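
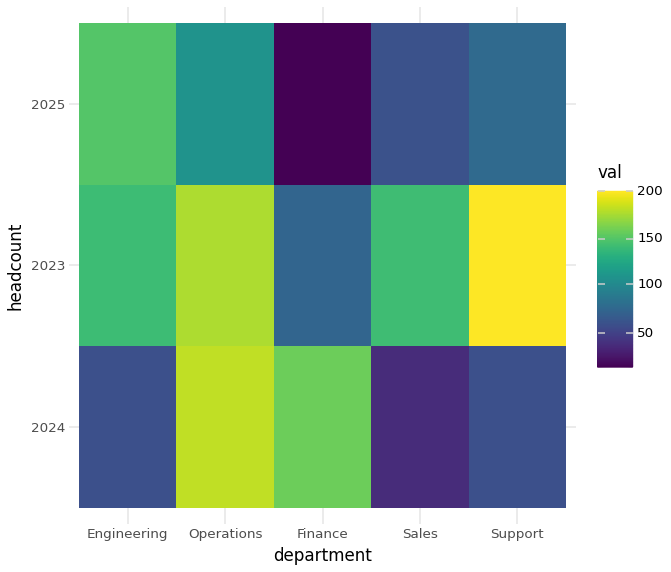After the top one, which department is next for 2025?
Top 3 for 2025: Engineering ≈ 160, Operations ≈ 100, Support ≈ 80.

Operations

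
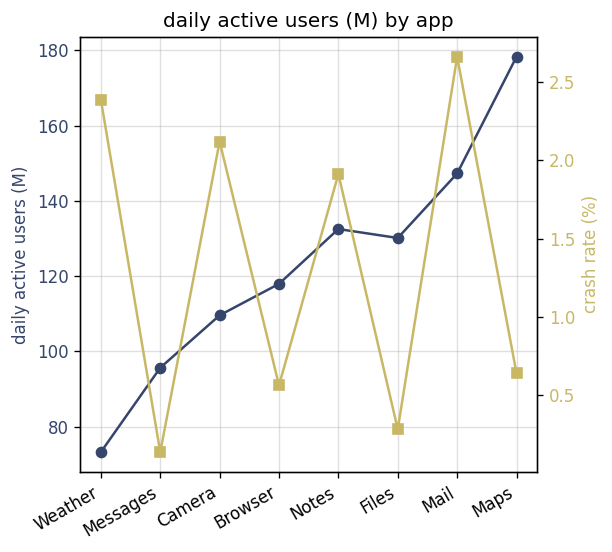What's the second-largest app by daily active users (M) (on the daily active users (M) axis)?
Mail

Top 3 (on the daily active users (M) axis): Maps ≈ 180, Mail ≈ 150, Notes ≈ 130.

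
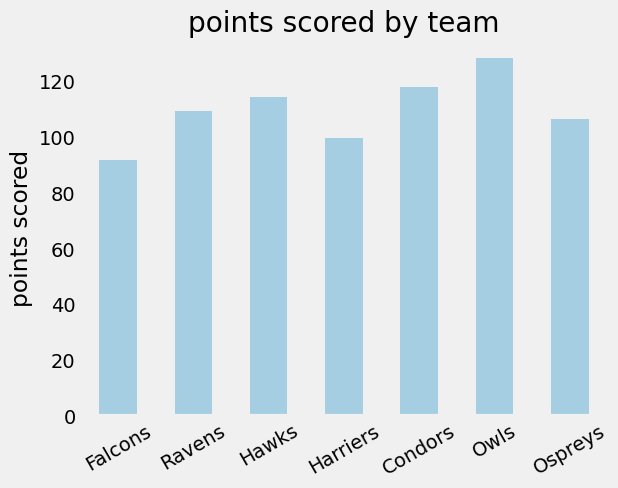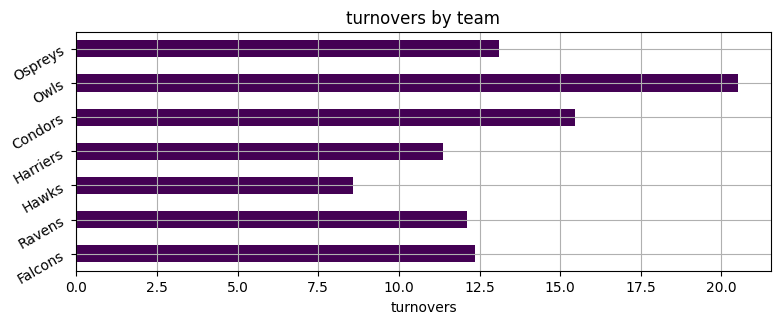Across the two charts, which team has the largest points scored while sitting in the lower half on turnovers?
Hawks

Chart 2 median turnovers ≈ 12; below-median teams: Ravens, Hawks, Harriers. Among those, Hawks has the highest points scored (≈ 120).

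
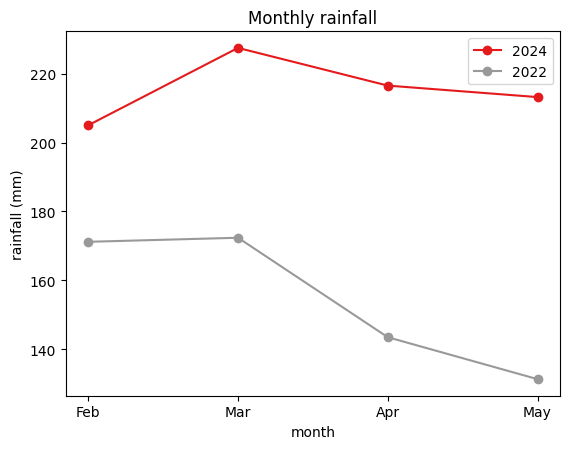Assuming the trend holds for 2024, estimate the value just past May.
Last three: 230, 220, 210 → slope ≈ -10/step → next ≈ 200.

≈ 200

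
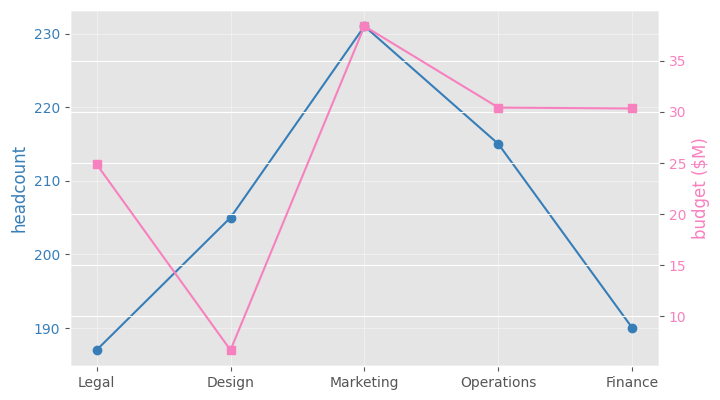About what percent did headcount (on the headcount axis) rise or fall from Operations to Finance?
Operations ≈ 215, Finance ≈ 190; (190 − 215) / 215 ≈ -11.6%.

≈ -11.6%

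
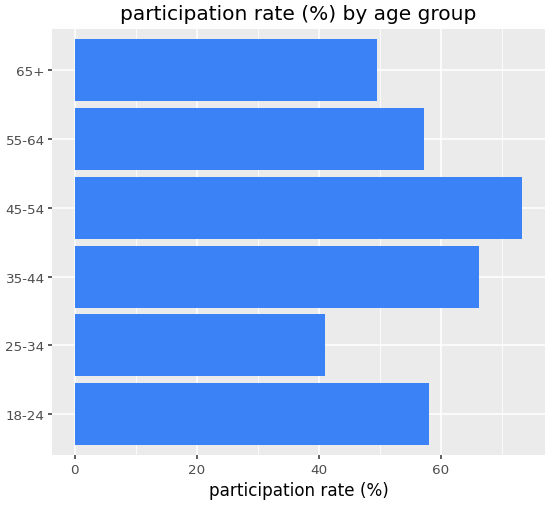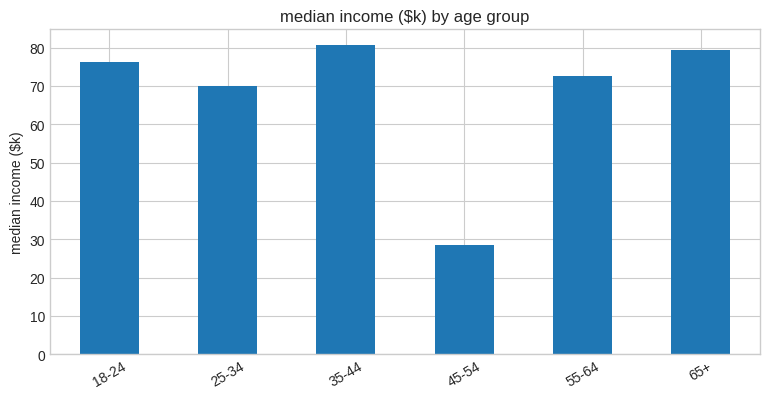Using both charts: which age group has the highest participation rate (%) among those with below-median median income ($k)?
45-54

Chart 2 median median income ($k) ≈ 70; below-median age groups: 25-34, 45-54, 55-64. Among those, 45-54 has the highest participation rate (%) (≈ 70).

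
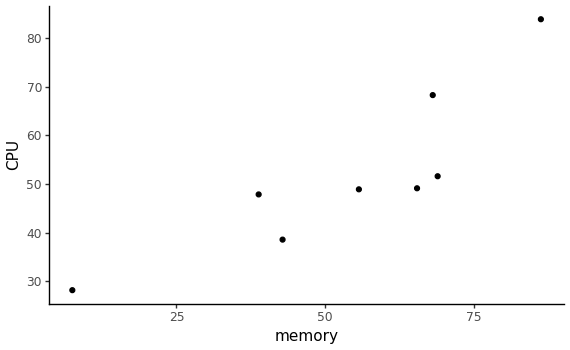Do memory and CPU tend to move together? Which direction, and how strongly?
positive, strong

Points are positively correlated; strong (|r| ≈ 0.9).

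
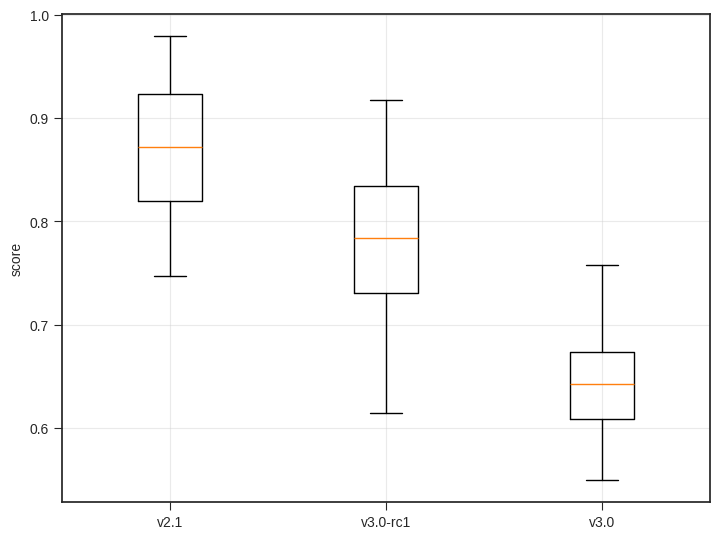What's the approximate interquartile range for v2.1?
Q3 ≈ 0.92, Q1 ≈ 0.82; IQR ≈ 0.10.

≈ 0.10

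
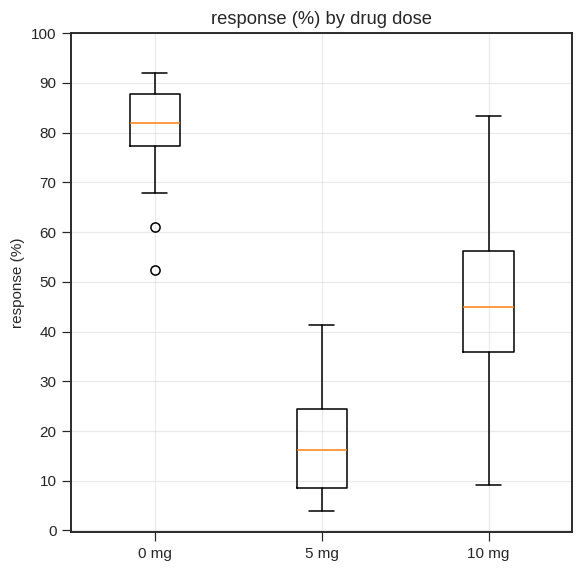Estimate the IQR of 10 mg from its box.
Q3 ≈ 60, Q1 ≈ 40; IQR ≈ 20.

≈ 20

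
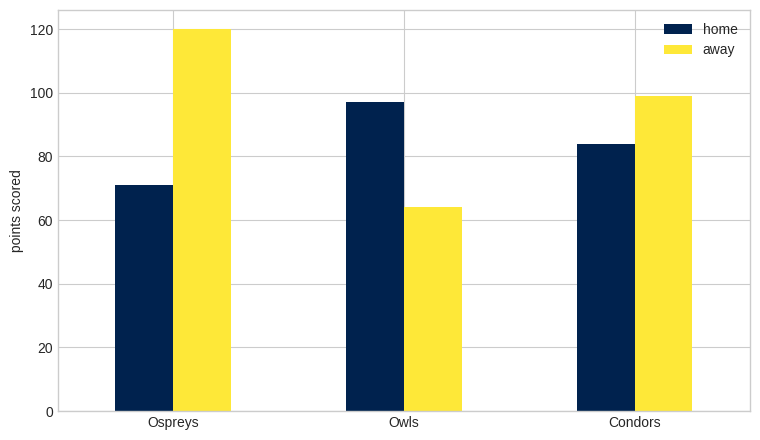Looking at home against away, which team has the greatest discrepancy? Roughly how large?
Ospreys: home ≈ 70, away ≈ 120 → gap ≈ 50. Next-largest (Owls) is only ≈ 40.

Ospreys, ≈ 50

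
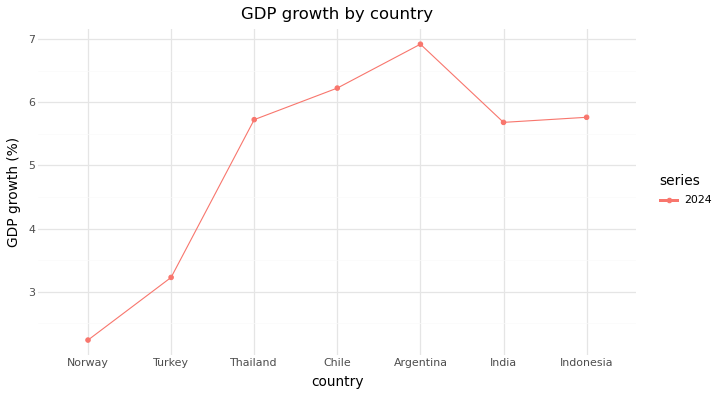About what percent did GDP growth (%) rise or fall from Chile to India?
≈ -8.3%

Chile ≈ 6.0, India ≈ 5.5; (5.5 − 6.0) / 6.0 ≈ -8.3%.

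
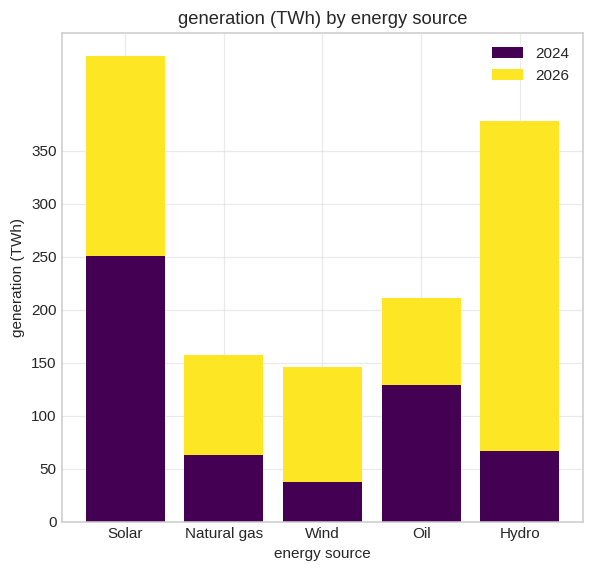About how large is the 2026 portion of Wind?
≈ 100

2026 top ≈ 150, bottom ≈ 50; segment ≈ 100.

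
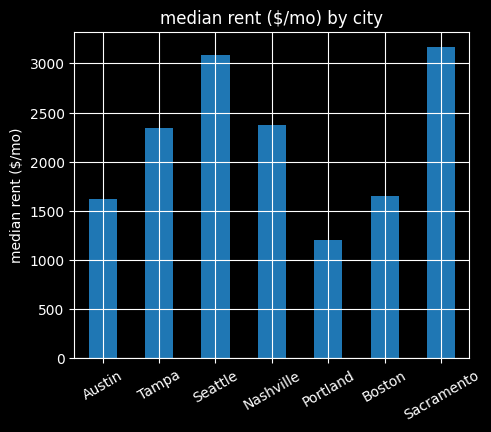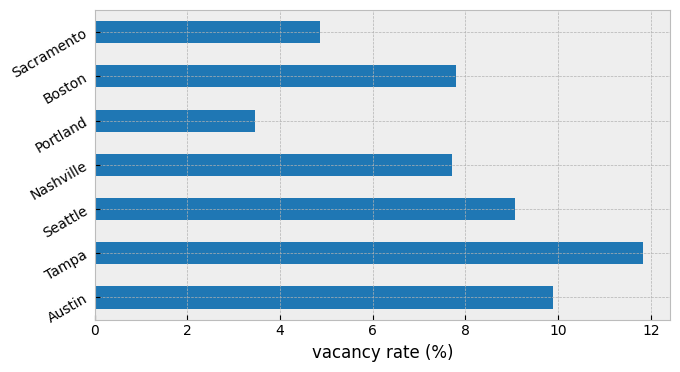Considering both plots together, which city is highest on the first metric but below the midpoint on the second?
Chart 2 median vacancy rate (%) ≈ 8; below-median cities: Nashville, Portland, Sacramento. Among those, Sacramento has the highest median rent ($/mo) (≈ 3000).

Sacramento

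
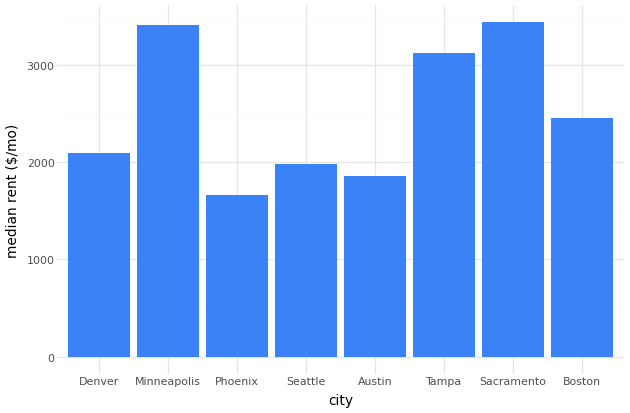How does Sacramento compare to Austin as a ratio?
≈ 1.75×

Sacramento ≈ 3500, Austin ≈ 2000; 3500/2000 ≈ 1.75.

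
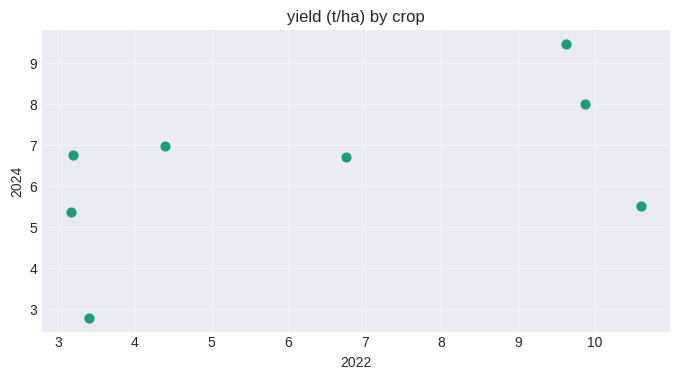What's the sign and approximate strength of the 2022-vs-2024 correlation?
positive, moderate

Points are positively correlated; moderate (|r| ≈ 0.5).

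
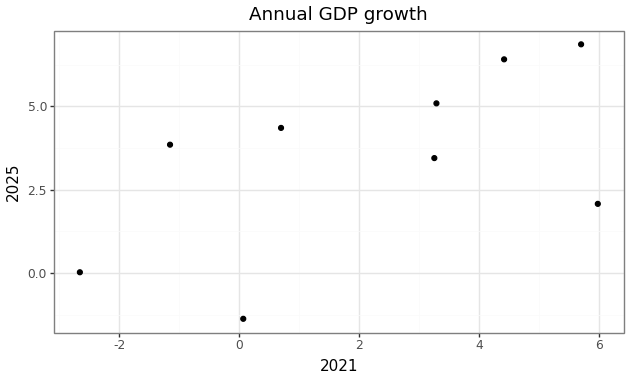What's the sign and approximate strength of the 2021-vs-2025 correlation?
positive, moderate

Points are positively correlated; moderate (|r| ≈ 0.6).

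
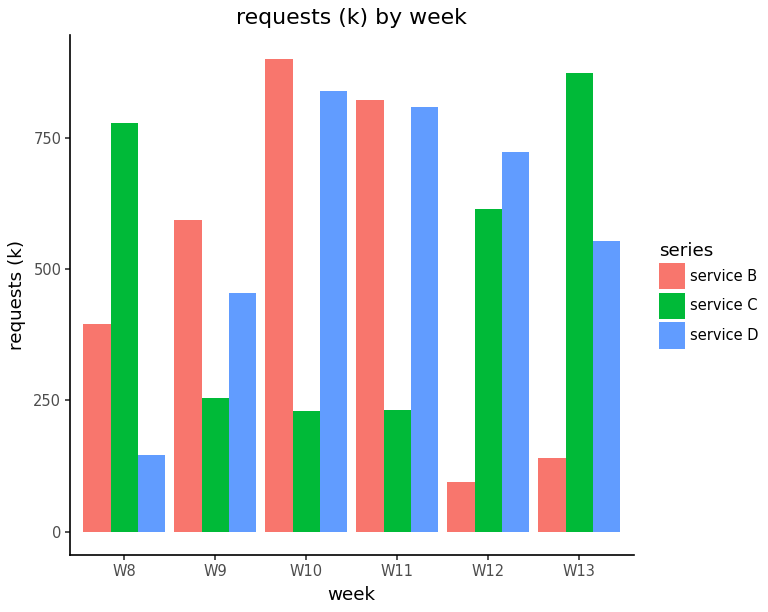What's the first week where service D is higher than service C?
W8: service D ≈ 100 vs service C ≈ 800 (not yet); W9: service D ≈ 500 vs service C ≈ 300 (first crossover).

W9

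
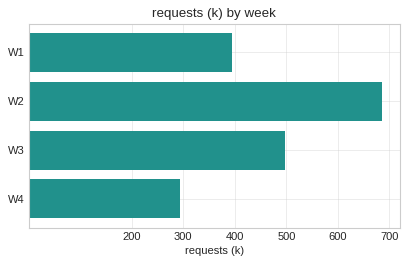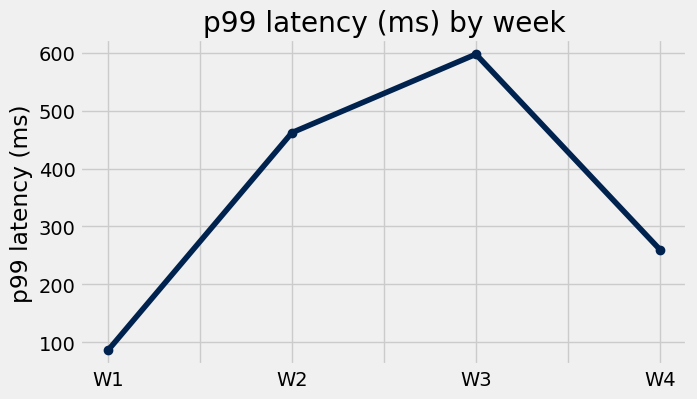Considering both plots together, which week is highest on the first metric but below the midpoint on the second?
Chart 2 median p99 latency (ms) ≈ 400; below-median weeks: W1, W4. Among those, W1 has the highest requests (k) (≈ 400).

W1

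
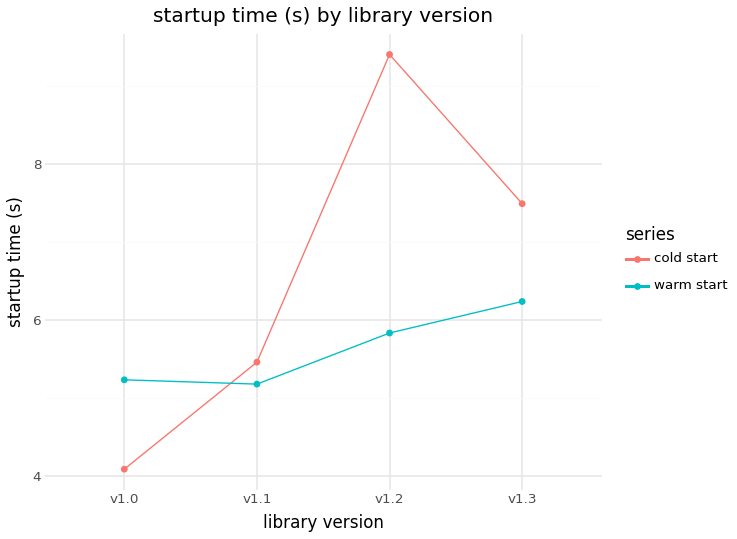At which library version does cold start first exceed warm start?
v1.1

v1.0: cold start ≈ 4.0 vs warm start ≈ 5.0 (not yet); v1.1: cold start ≈ 5.5 vs warm start ≈ 5.0 (first crossover).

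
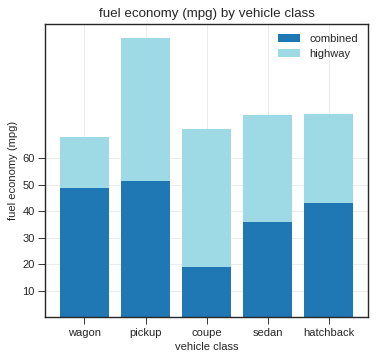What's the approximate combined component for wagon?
combined top ≈ 50, bottom ≈ 0; segment ≈ 50.

≈ 50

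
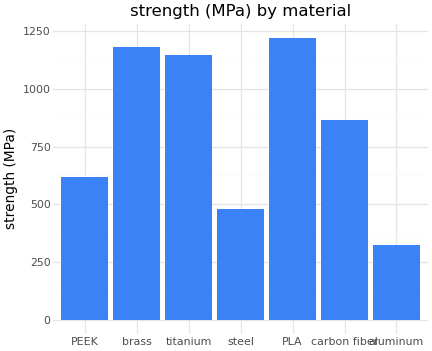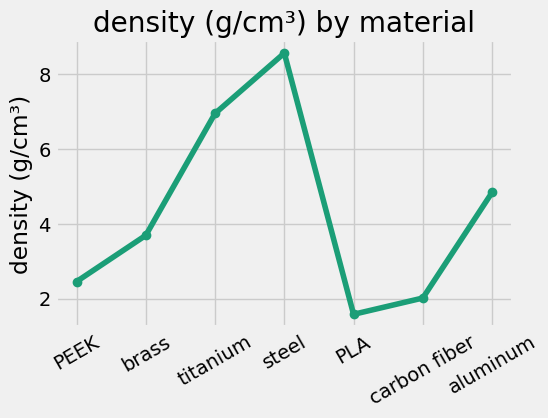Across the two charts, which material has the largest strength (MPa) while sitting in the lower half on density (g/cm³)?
Chart 2 median density (g/cm³) ≈ 4; below-median materials: PEEK, PLA, carbon fiber. Among those, PLA has the highest strength (MPa) (≈ 1200).

PLA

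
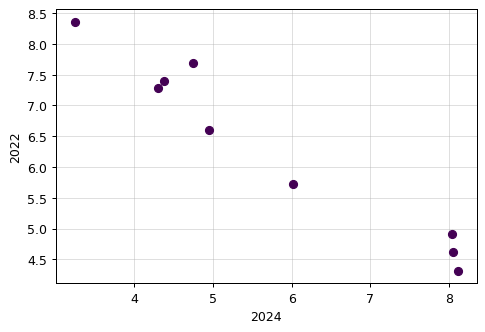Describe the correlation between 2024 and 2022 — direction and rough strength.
Points are negatively correlated; strong (|r| ≈ 1.0).

negative, strong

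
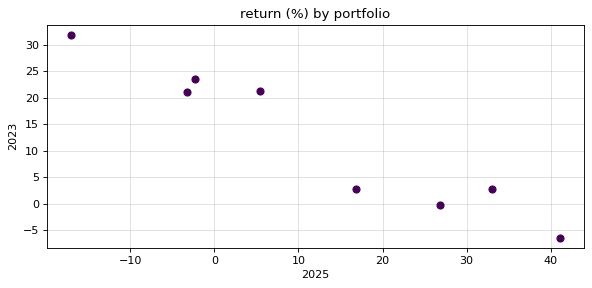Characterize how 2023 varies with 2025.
negative, strong

Points are negatively correlated; strong (|r| ≈ 1.0).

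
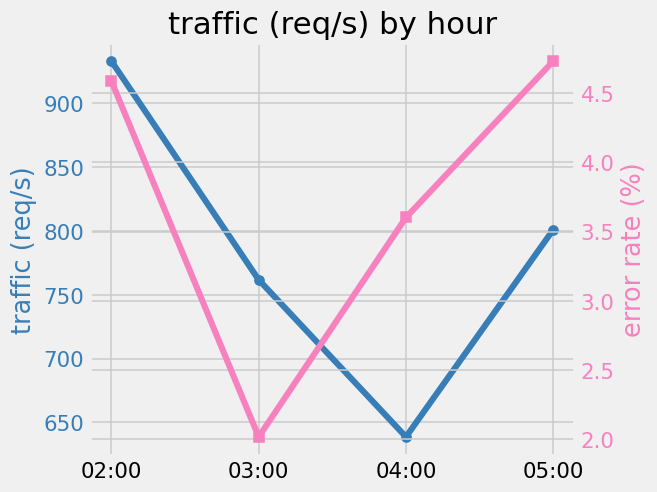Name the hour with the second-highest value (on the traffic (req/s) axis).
Top 3 (on the traffic (req/s) axis): 02:00 ≈ 925, 05:00 ≈ 800, 03:00 ≈ 750.

05:00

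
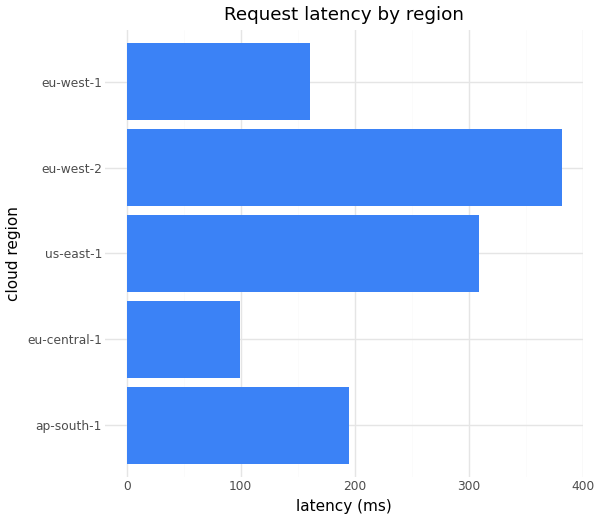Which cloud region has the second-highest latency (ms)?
us-east-1

Top 3: eu-west-2 ≈ 400, us-east-1 ≈ 300, ap-south-1 ≈ 200.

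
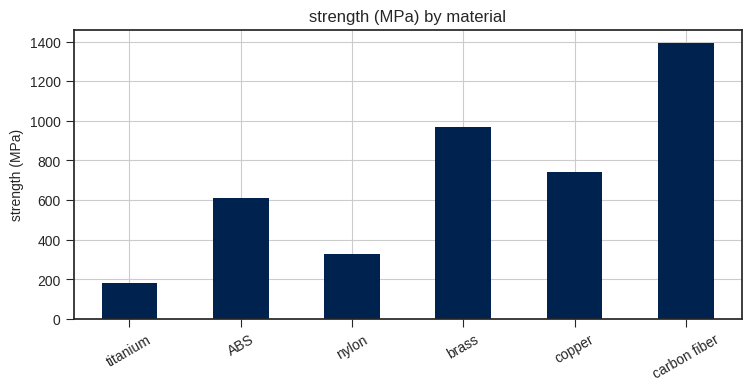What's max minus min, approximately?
≈ 1200

Max carbon fiber ≈ 1400, min titanium ≈ 200; range ≈ 1200.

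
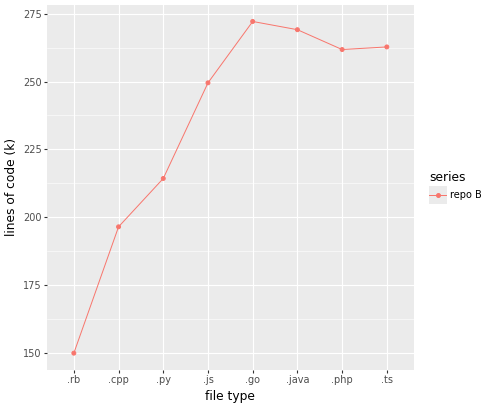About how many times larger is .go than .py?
≈ 1.27×

.go ≈ 280, .py ≈ 220; 280/220 ≈ 1.27.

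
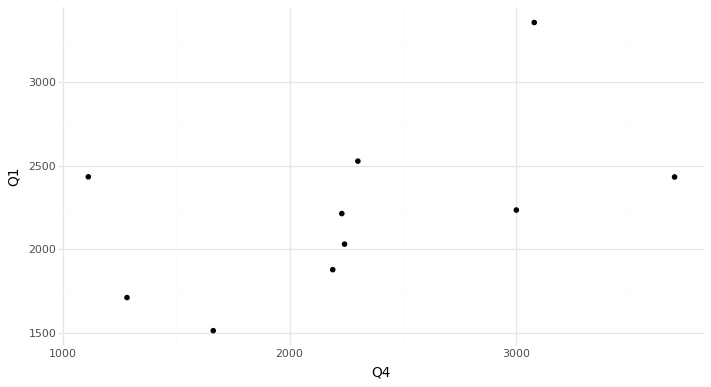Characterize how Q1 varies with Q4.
positive, moderate

Points are positively correlated; moderate (|r| ≈ 0.5).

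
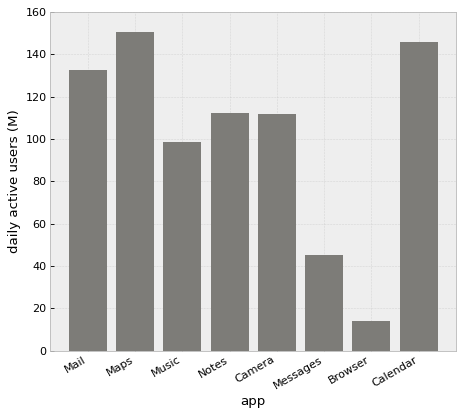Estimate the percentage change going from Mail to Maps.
Mail ≈ 140, Maps ≈ 160; (160 − 140) / 140 ≈ +14.3%.

≈ +14.3%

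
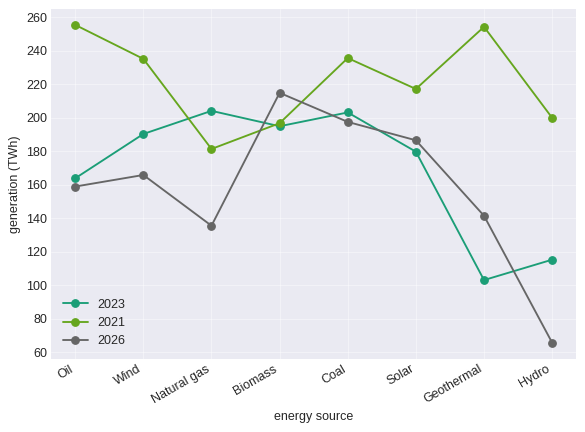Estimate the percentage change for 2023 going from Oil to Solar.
Oil ≈ 160, Solar ≈ 180; (180 − 160) / 160 ≈ +12.5%.

≈ +12.5%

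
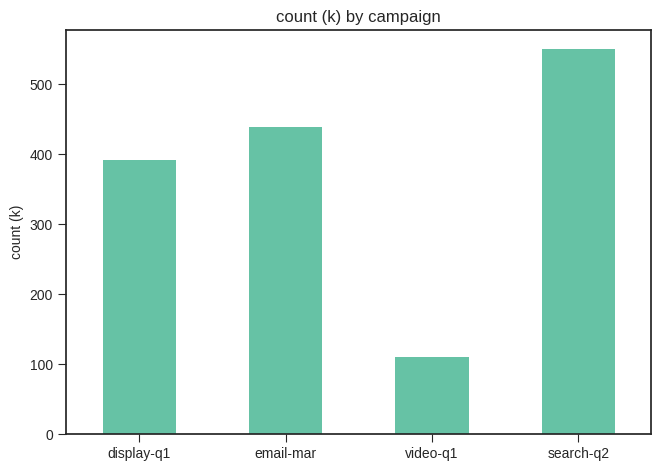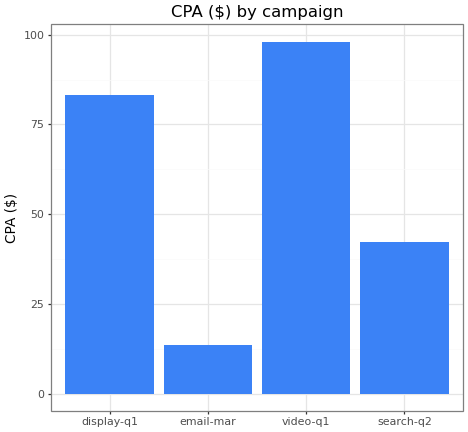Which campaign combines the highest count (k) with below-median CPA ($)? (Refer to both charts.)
search-q2

Chart 2 median CPA ($) ≈ 60; below-median campaigns: email-mar, search-q2. Among those, search-q2 has the highest count (k) (≈ 500).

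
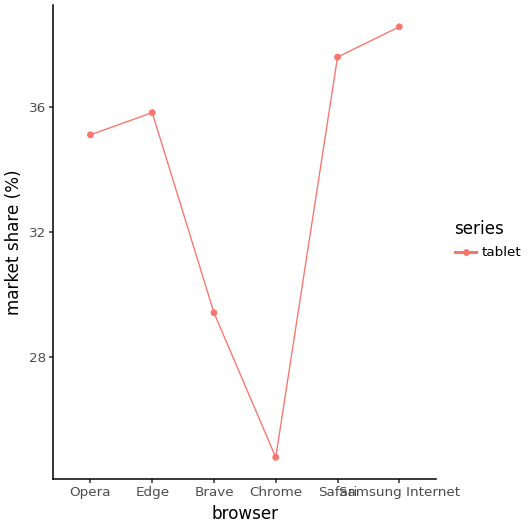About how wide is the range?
Max Samsung Internet ≈ 38, min Chrome ≈ 24; range ≈ 14.

≈ 14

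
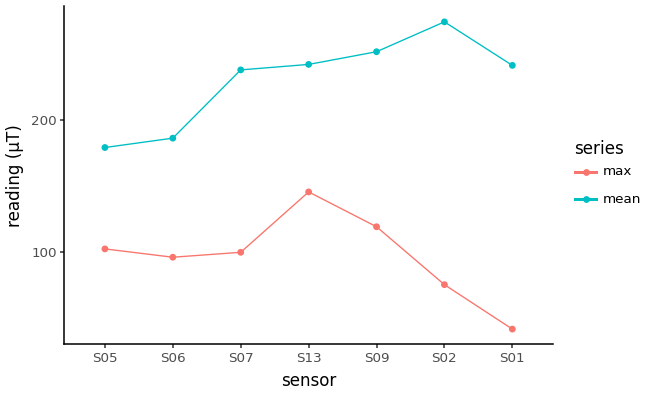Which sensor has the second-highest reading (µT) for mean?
Top 3 for mean: S02 ≈ 280, S09 ≈ 260, S13 ≈ 240.

S09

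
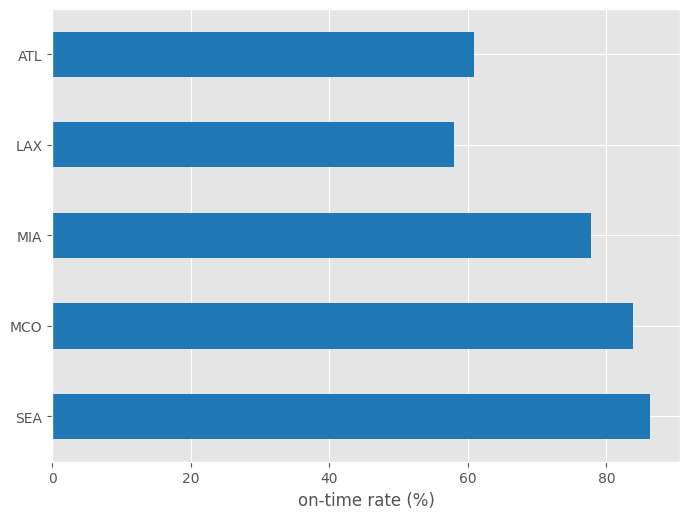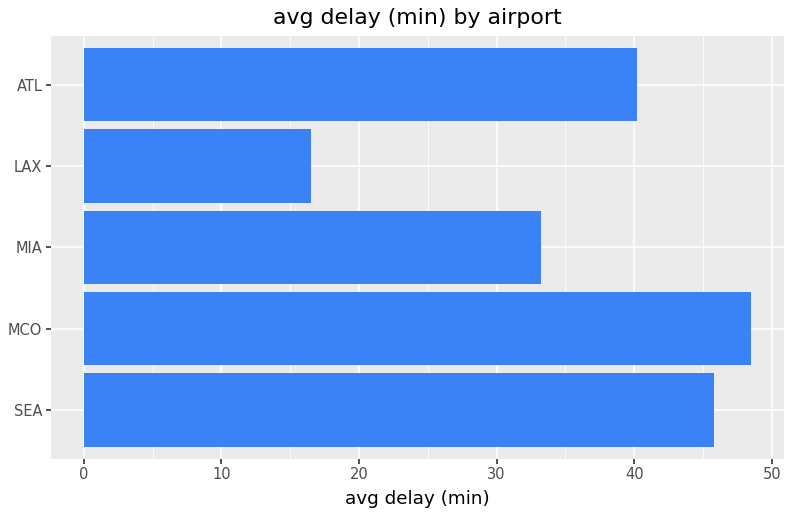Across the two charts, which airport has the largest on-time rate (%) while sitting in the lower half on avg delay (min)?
Chart 2 median avg delay (min) ≈ 40; below-median airports: MIA, LAX. Among those, MIA has the highest on-time rate (%) (≈ 80).

MIA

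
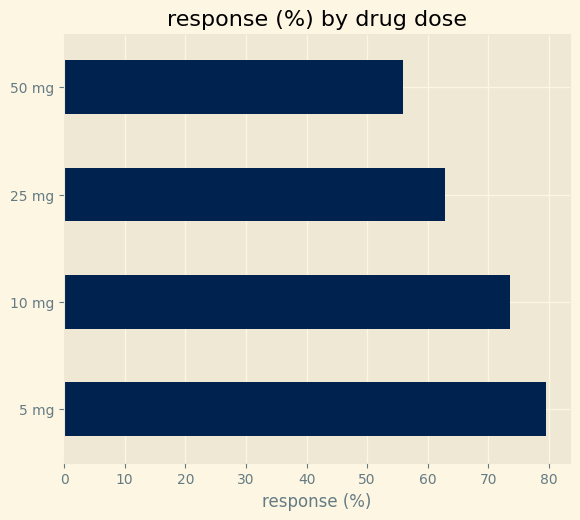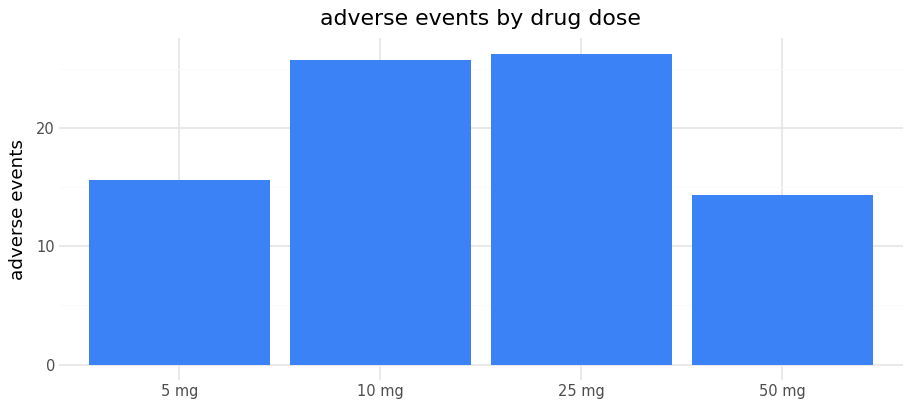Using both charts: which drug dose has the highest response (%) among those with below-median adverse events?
5 mg

Chart 2 median adverse events ≈ 20; below-median drug doses: 5 mg, 50 mg. Among those, 5 mg has the highest response (%) (≈ 80).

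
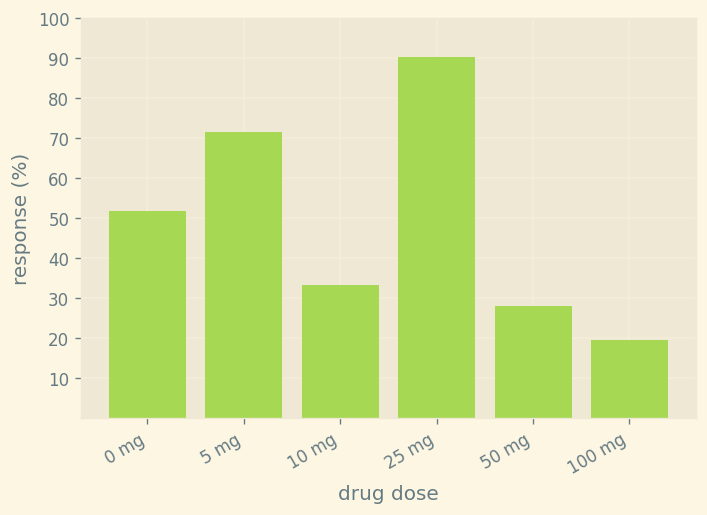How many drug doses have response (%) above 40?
3

Above 40: 0 mg, 5 mg, 25 mg.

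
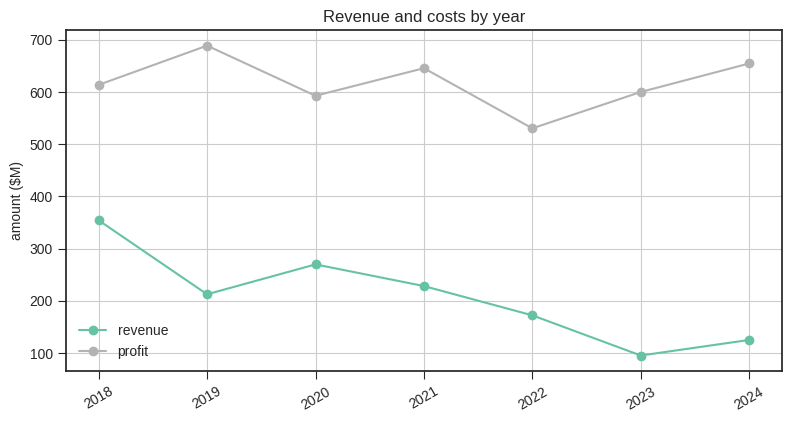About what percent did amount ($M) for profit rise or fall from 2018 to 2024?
2018 ≈ 600, 2024 ≈ 650; (650 − 600) / 600 ≈ +8.3%.

≈ +8.3%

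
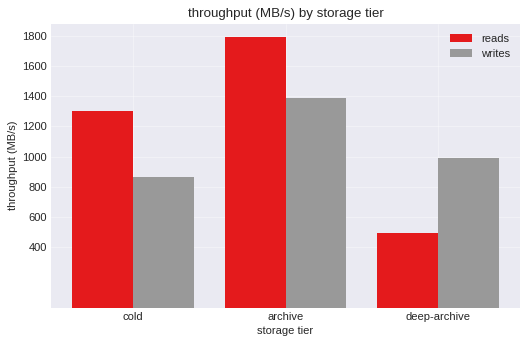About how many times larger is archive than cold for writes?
≈ 1.75×

archive ≈ 1400, cold ≈ 800; 1400/800 ≈ 1.75.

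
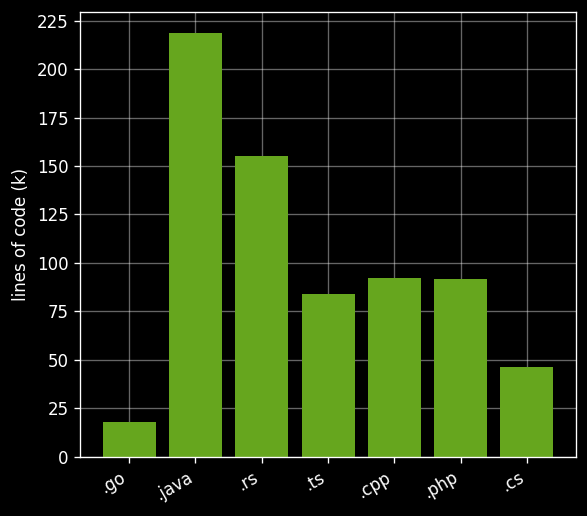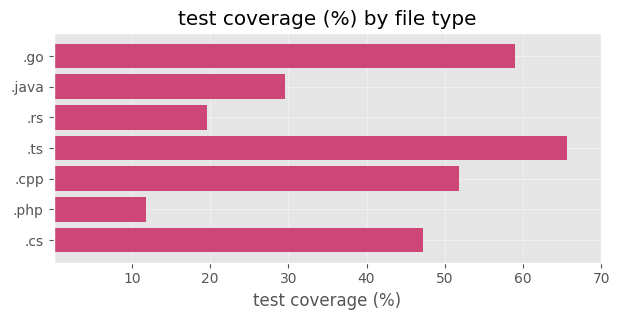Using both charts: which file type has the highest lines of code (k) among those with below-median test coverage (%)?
Chart 2 median test coverage (%) ≈ 50; below-median file types: .java, .rs, .php. Among those, .java has the highest lines of code (k) (≈ 225).

.java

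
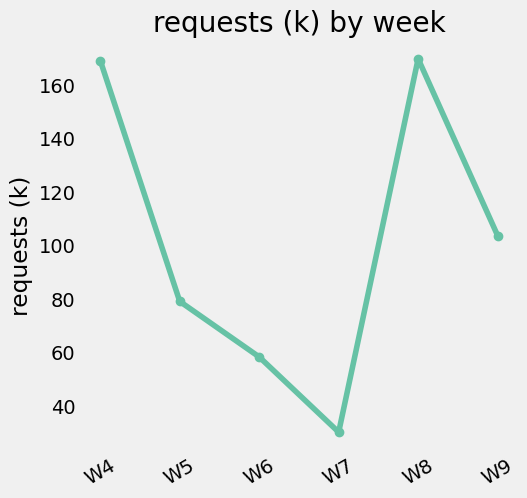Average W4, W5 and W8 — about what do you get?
≈ 133

(160 + 80 + 160) / 3 ≈ 133.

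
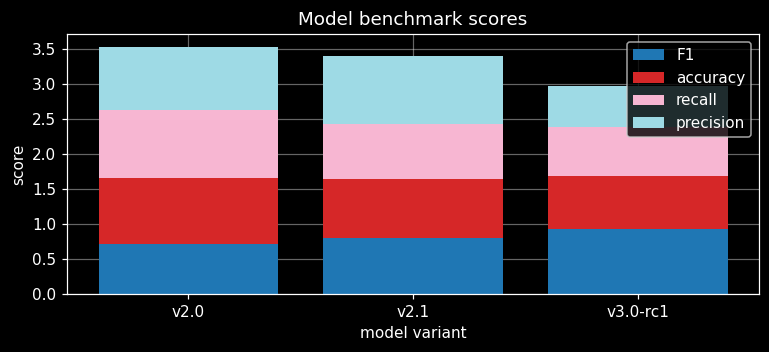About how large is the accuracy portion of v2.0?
accuracy top ≈ 1.5, bottom ≈ 0.5; segment ≈ 1.0.

≈ 1.0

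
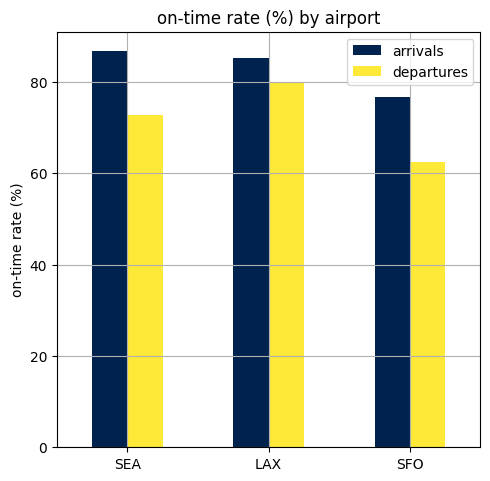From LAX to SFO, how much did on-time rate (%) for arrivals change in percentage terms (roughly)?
≈ -11.1%

LAX ≈ 90, SFO ≈ 80; (80 − 90) / 90 ≈ -11.1%.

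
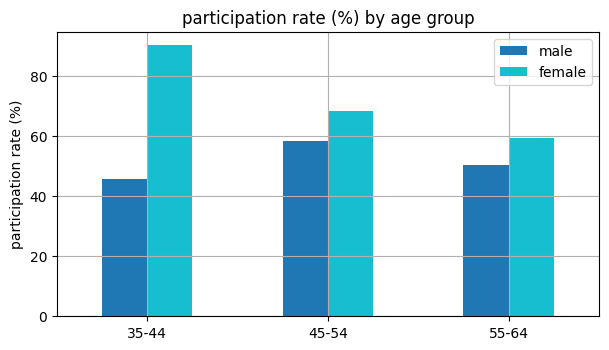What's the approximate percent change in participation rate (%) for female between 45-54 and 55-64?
≈ -14.3%

45-54 ≈ 70, 55-64 ≈ 60; (60 − 70) / 70 ≈ -14.3%.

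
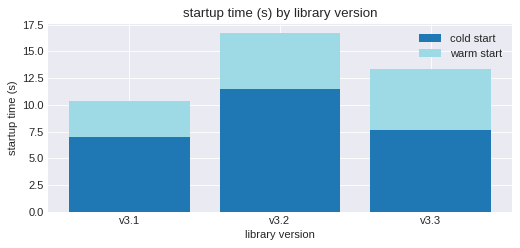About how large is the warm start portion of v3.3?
≈ 6

warm start top ≈ 14, bottom ≈ 8; segment ≈ 6.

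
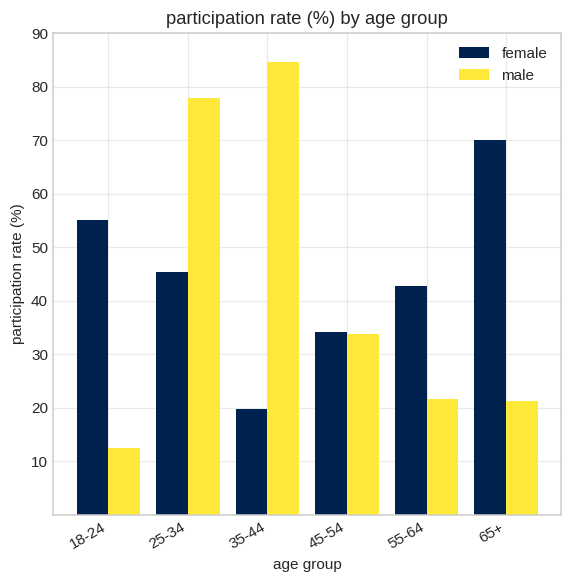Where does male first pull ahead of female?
25-34

18-24: male ≈ 10 vs female ≈ 60 (not yet); 25-34: male ≈ 80 vs female ≈ 50 (first crossover).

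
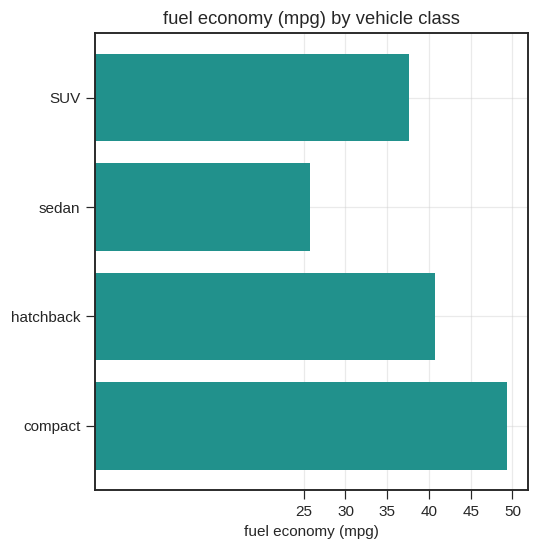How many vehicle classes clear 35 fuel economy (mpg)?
Above 35: SUV, hatchback, compact.

3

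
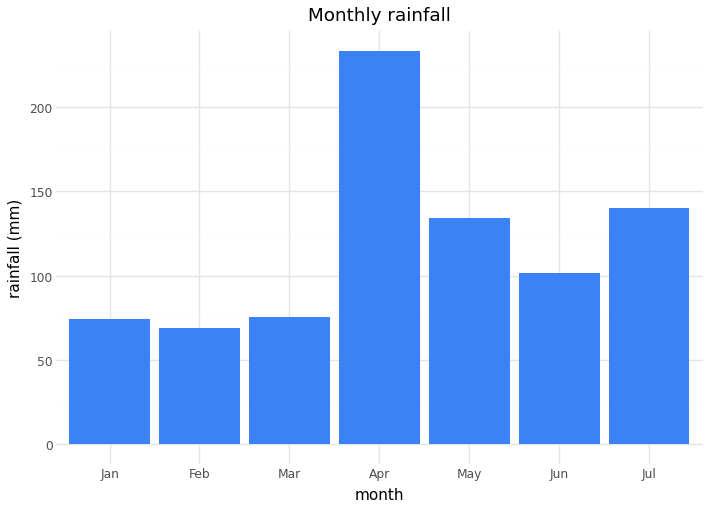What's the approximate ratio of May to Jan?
≈ 1.75×

May ≈ 140, Jan ≈ 80; 140/80 ≈ 1.75.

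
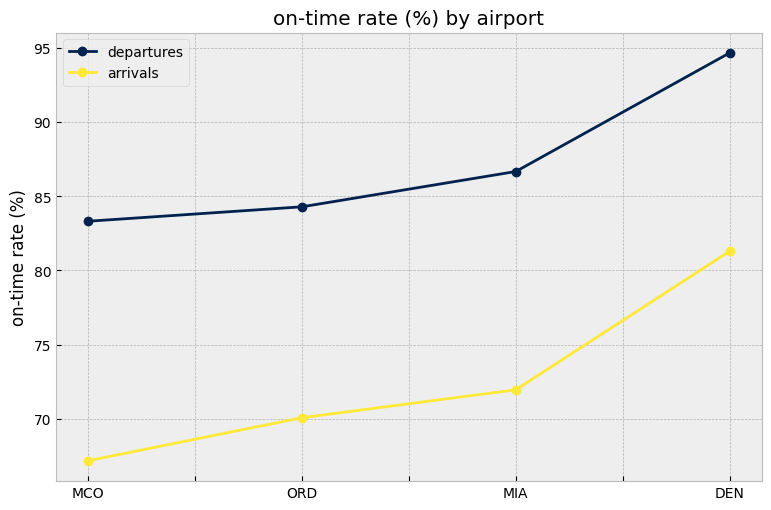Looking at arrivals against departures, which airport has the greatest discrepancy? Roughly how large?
MCO: arrivals ≈ 65, departures ≈ 85 → gap ≈ 20. Next-largest (MIA) is only ≈ 15.

MCO, ≈ 20 %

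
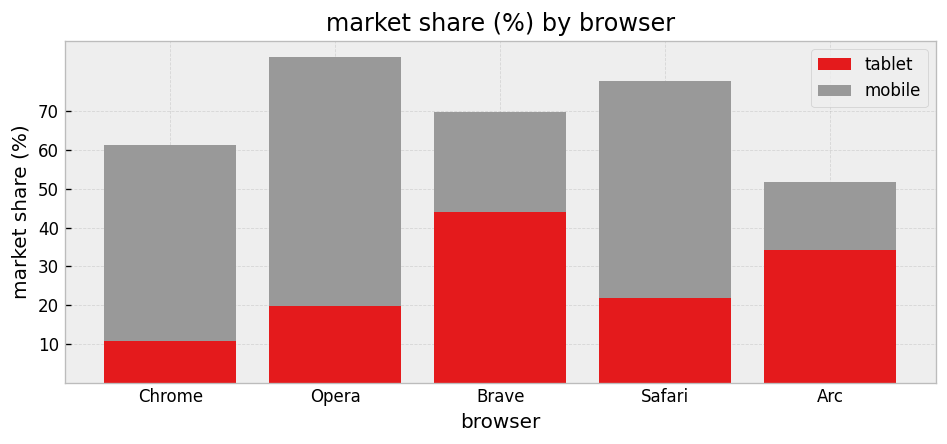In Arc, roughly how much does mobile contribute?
≈ 20

mobile top ≈ 50, bottom ≈ 30; segment ≈ 20.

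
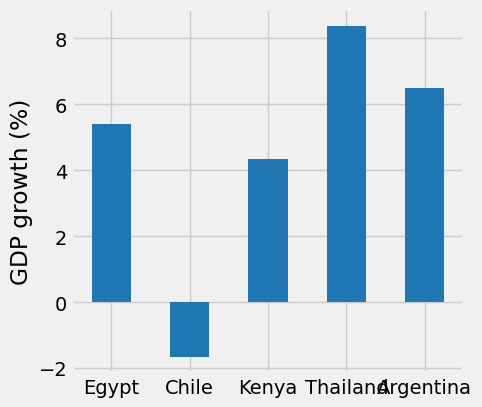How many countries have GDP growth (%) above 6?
Above 6: Thailand, Argentina.

2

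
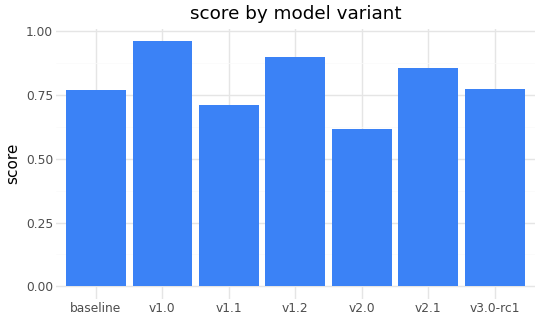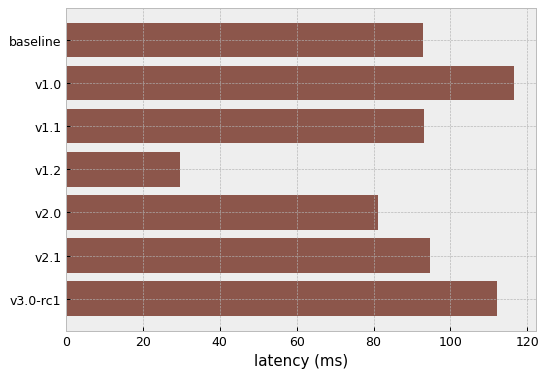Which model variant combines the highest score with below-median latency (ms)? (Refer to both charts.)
Chart 2 median latency (ms) ≈ 100; below-median model variants: baseline, v1.2, v2.0. Among those, v1.2 has the highest score (≈ 0.9).

v1.2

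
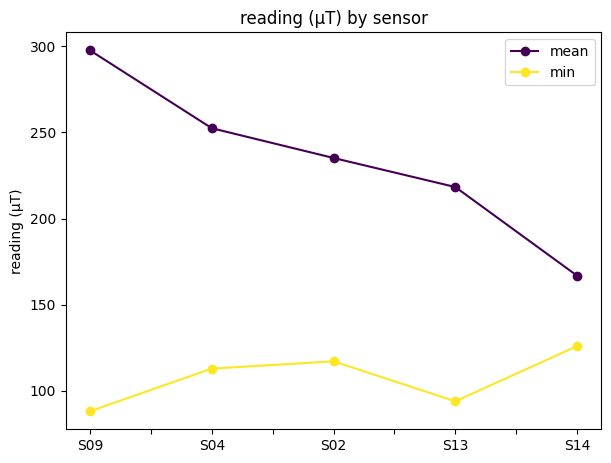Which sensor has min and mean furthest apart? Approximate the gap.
S09, ≈ 220 µT

S09: min ≈ 80, mean ≈ 300 → gap ≈ 220. Next-largest (S04) is only ≈ 140.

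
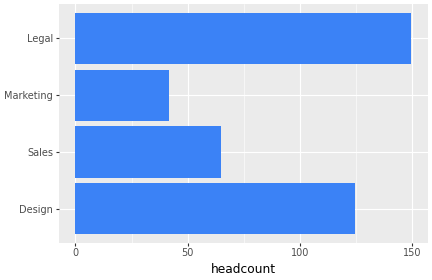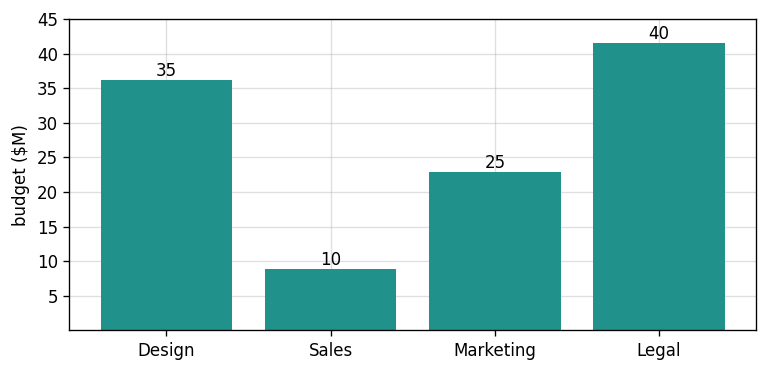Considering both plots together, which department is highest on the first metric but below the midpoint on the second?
Sales

Chart 2 median budget ($M) ≈ 30; below-median departments: Sales, Marketing. Among those, Sales has the highest headcount (≈ 60).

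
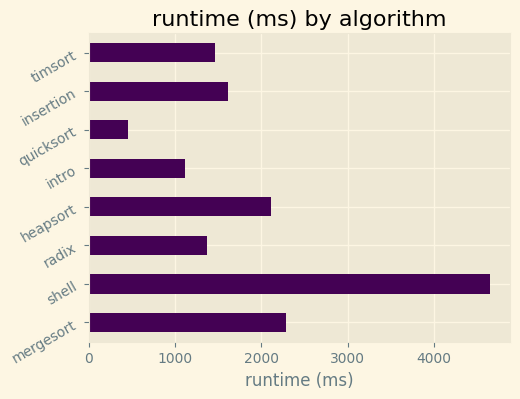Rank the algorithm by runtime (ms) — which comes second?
Top 3: shell ≈ 4500, mergesort ≈ 2500, heapsort ≈ 2000.

mergesort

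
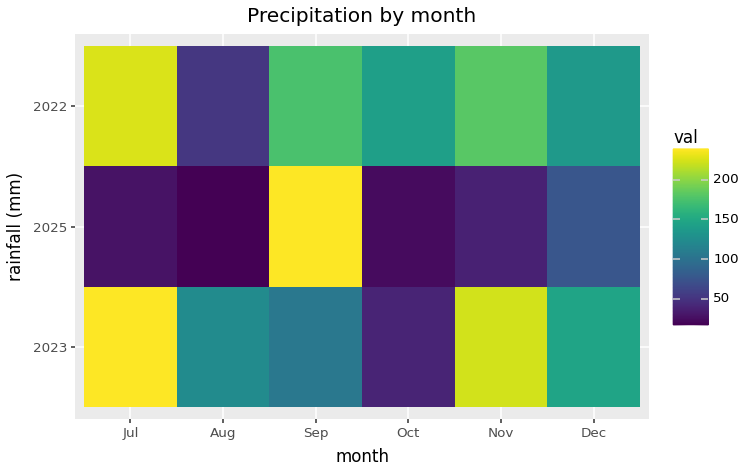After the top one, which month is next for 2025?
Dec

Top 3 for 2025: Sep ≈ 240, Dec ≈ 80, Nov ≈ 40.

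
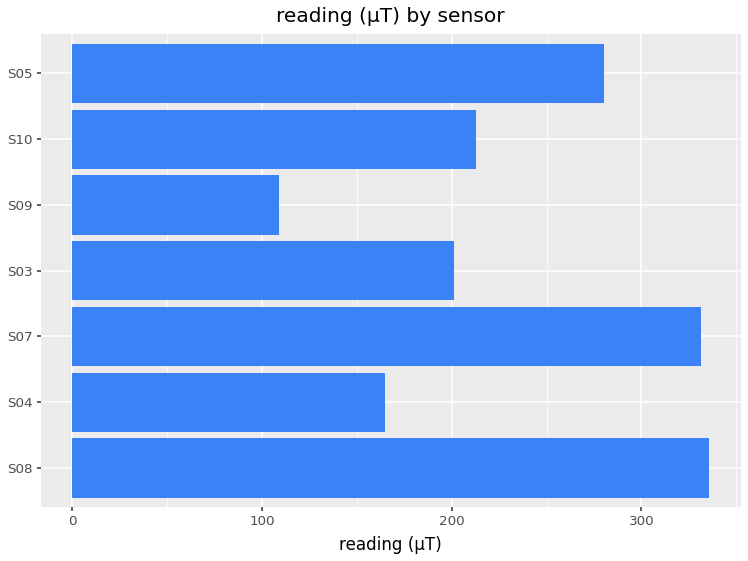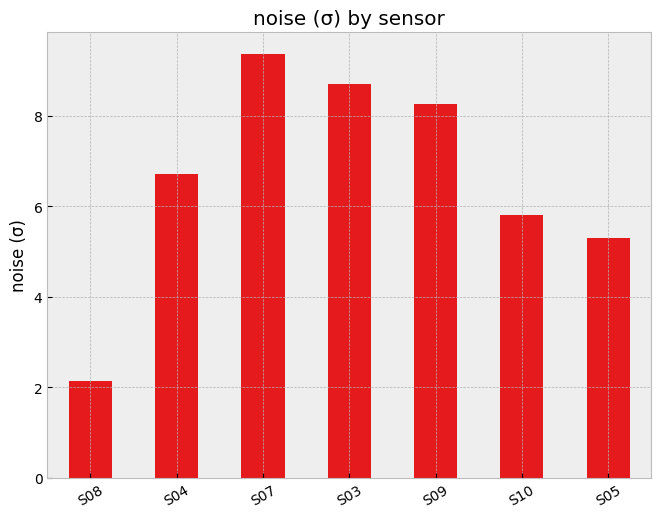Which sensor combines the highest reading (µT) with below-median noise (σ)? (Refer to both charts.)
S08

Chart 2 median noise (σ) ≈ 7; below-median sensors: S08, S10, S05. Among those, S08 has the highest reading (µT) (≈ 350).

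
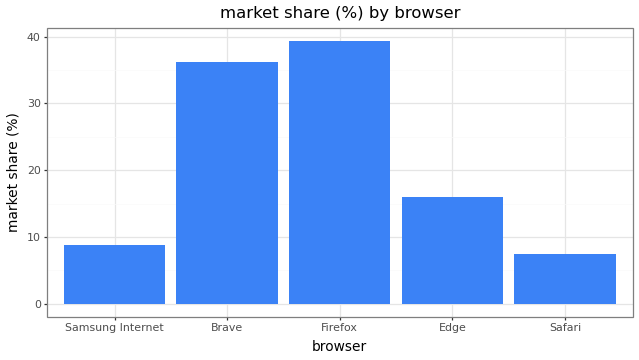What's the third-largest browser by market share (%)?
Edge

Top 4: Firefox ≈ 40, Brave ≈ 35, Edge ≈ 15, Samsung Internet ≈ 10.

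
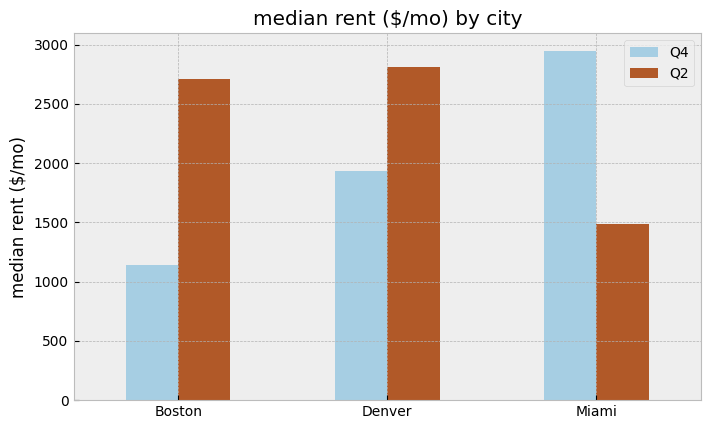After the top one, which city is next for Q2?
Top 3 for Q2: Denver ≈ 3000, Boston ≈ 2500, Miami ≈ 1500.

Boston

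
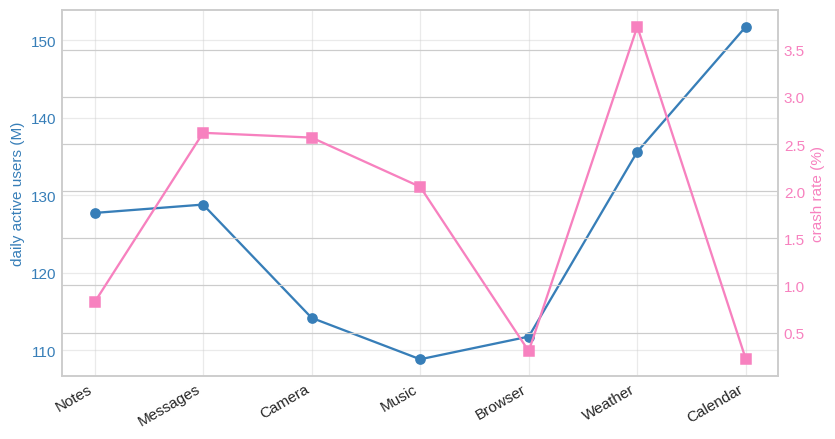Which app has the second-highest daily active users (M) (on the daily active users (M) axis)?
Weather

Top 3 (on the daily active users (M) axis): Calendar ≈ 150, Weather ≈ 135, Messages ≈ 130.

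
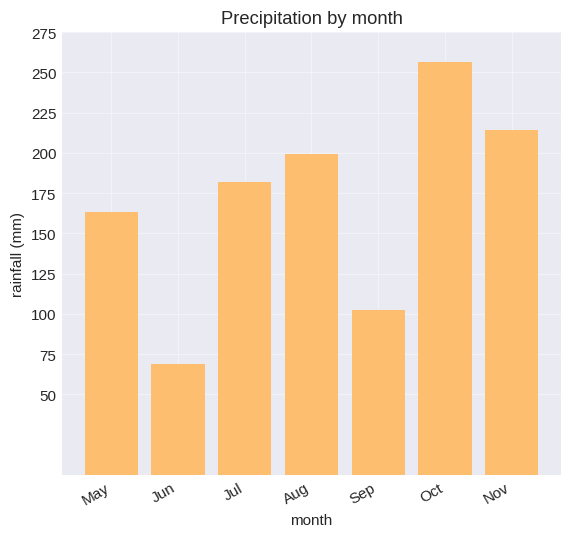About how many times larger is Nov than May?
Nov ≈ 225, May ≈ 175; 225/175 ≈ 1.29.

≈ 1.29×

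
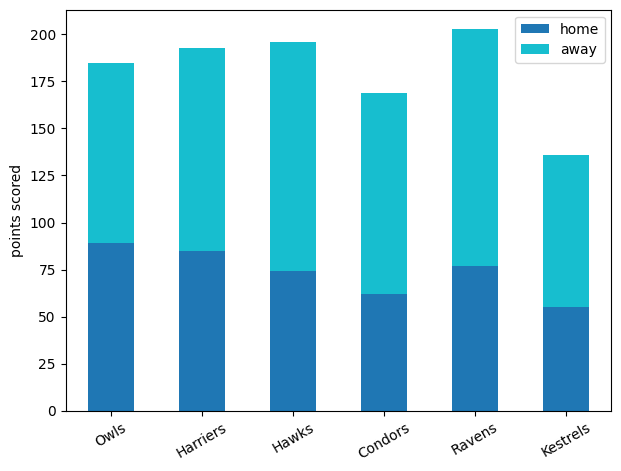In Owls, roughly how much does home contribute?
≈ 80

home top ≈ 80, bottom ≈ 0; segment ≈ 80.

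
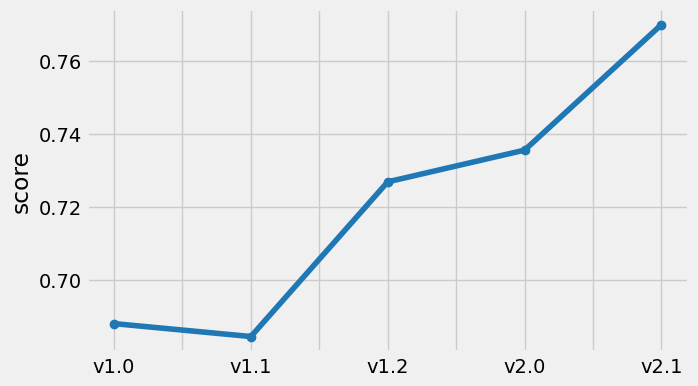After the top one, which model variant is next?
Top 3: v2.1 ≈ 0.77, v2.0 ≈ 0.74, v1.2 ≈ 0.73.

v2.0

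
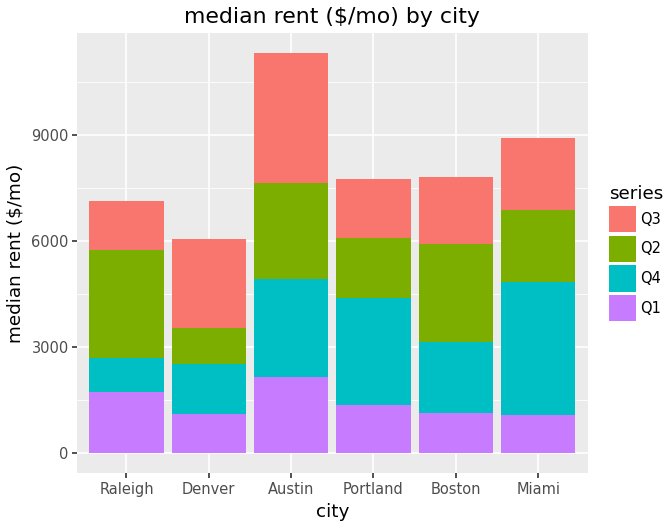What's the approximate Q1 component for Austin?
≈ 2000

Q1 top ≈ 2000, bottom ≈ 0; segment ≈ 2000.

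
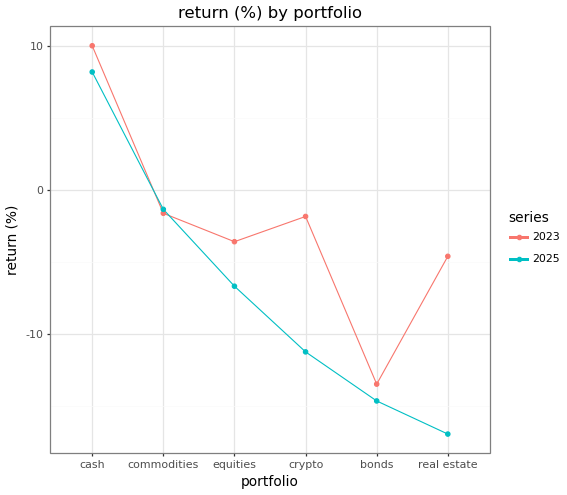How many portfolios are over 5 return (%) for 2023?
Above 5: cash.

1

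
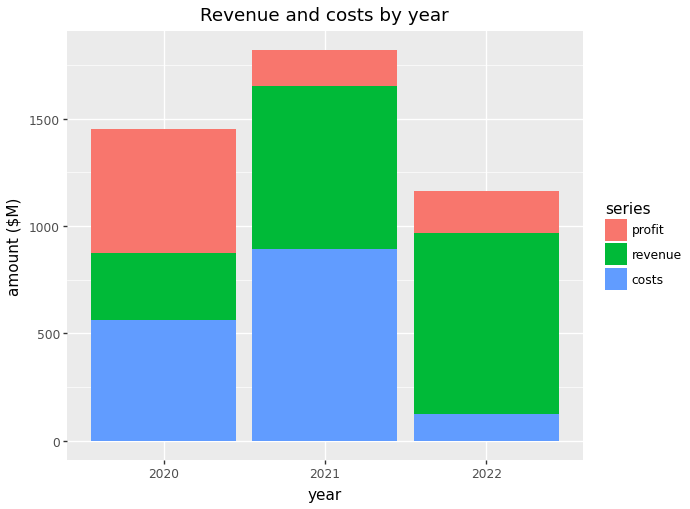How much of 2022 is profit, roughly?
≈ 200

profit top ≈ 1200, bottom ≈ 1000; segment ≈ 200.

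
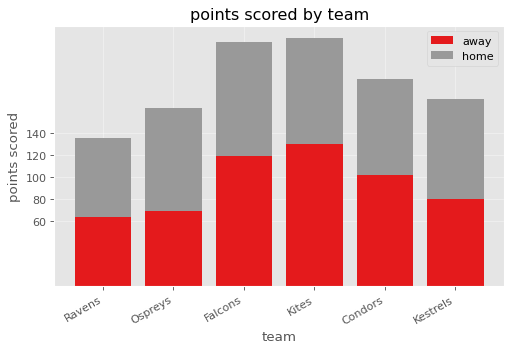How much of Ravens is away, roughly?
≈ 60

away top ≈ 60, bottom ≈ 0; segment ≈ 60.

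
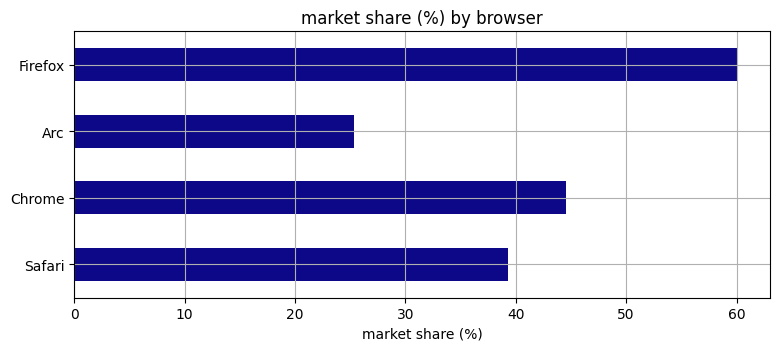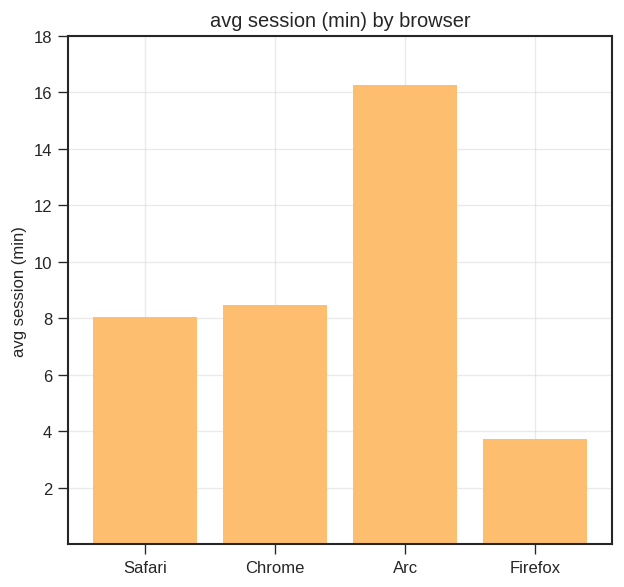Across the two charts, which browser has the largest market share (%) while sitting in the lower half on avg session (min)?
Firefox

Chart 2 median avg session (min) ≈ 8; below-median browsers: Safari, Firefox. Among those, Firefox has the highest market share (%) (≈ 60).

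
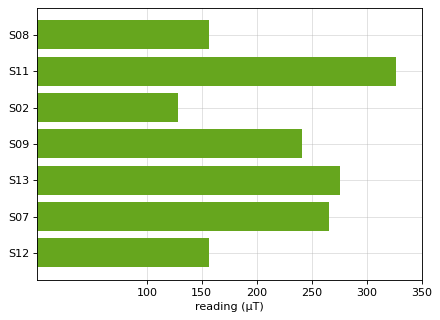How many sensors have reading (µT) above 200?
Above 200: S11, S09, S13, S07.

4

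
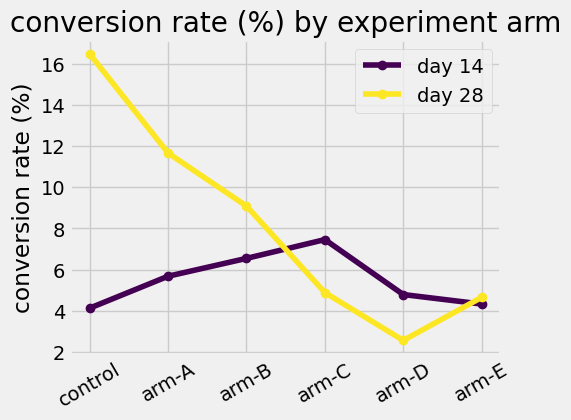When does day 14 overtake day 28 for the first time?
arm-C

arm-B: day 14 ≈ 6 vs day 28 ≈ 10 (not yet); arm-C: day 14 ≈ 8 vs day 28 ≈ 4 (first crossover).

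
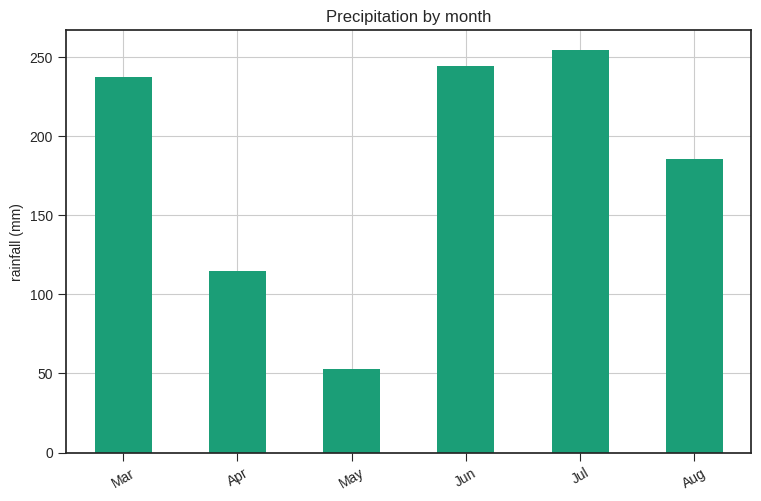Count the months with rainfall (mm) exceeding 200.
Above 200: Mar, Jun, Jul.

3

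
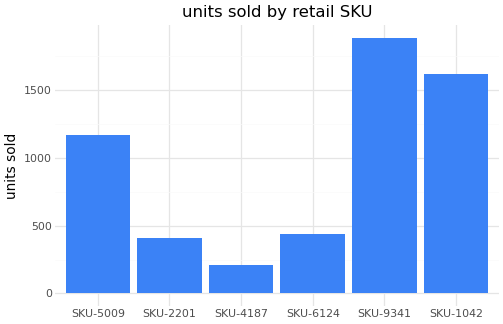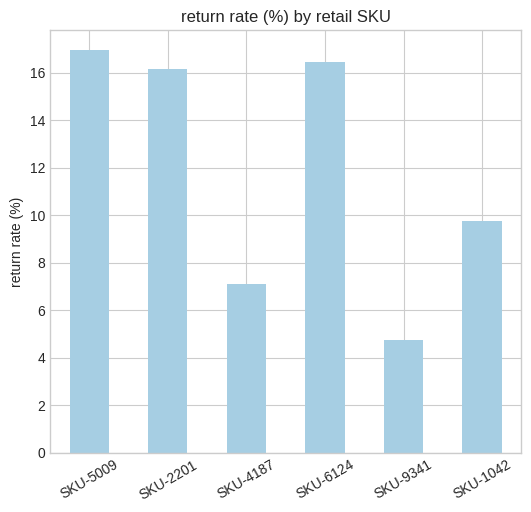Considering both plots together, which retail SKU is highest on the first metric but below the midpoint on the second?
Chart 2 median return rate (%) ≈ 12; below-median retail SKUs: SKU-4187, SKU-9341, SKU-1042. Among those, SKU-9341 has the highest units sold (≈ 1800).

SKU-9341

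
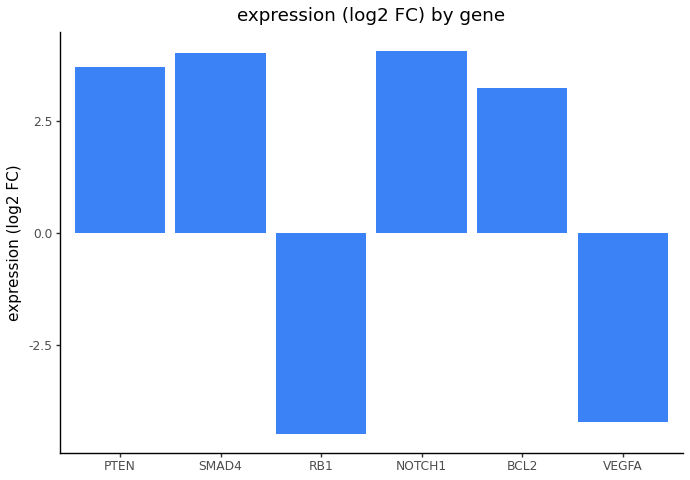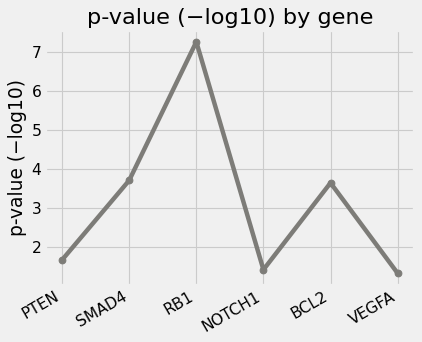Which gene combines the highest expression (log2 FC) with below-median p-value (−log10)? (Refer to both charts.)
NOTCH1

Chart 2 median p-value (−log10) ≈ 3; below-median genes: PTEN, NOTCH1, VEGFA. Among those, NOTCH1 has the highest expression (log2 FC) (≈ 4).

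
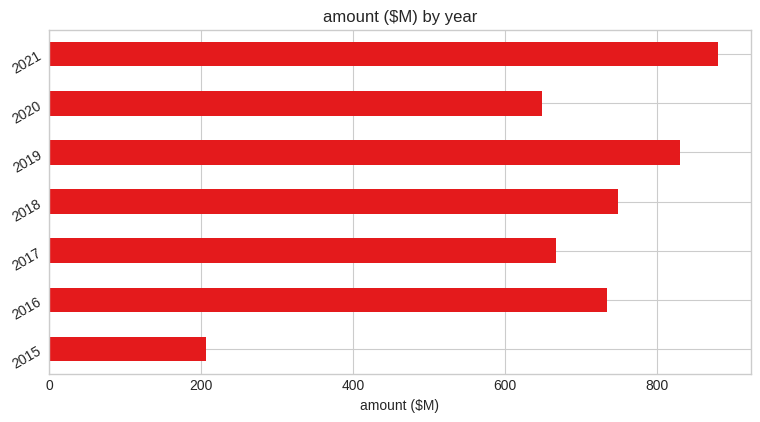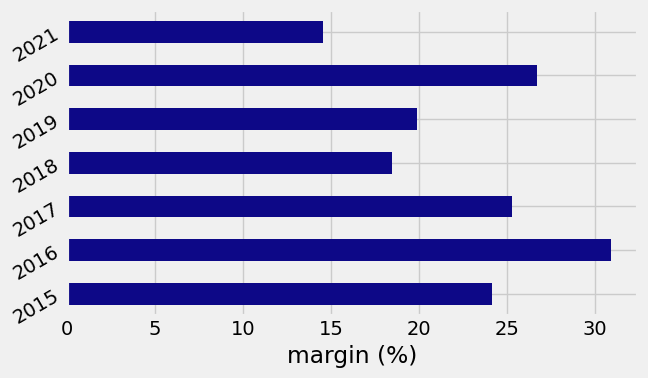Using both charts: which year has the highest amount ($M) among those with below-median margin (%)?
2021

Chart 2 median margin (%) ≈ 25; below-median years: 2018, 2019, 2021. Among those, 2021 has the highest amount ($M) (≈ 900).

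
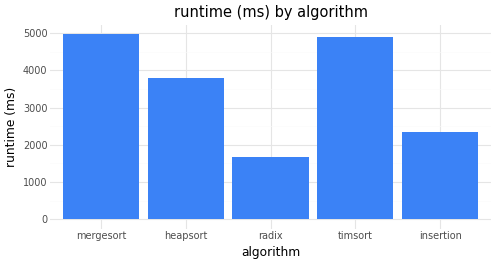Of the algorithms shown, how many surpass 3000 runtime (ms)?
3

Above 3000: mergesort, heapsort, timsort.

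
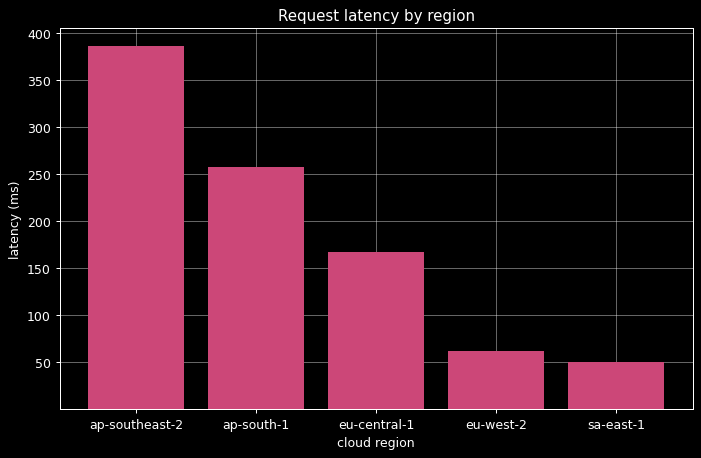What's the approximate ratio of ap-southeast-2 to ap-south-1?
ap-southeast-2 ≈ 400, ap-south-1 ≈ 250; 400/250 ≈ 1.6.

≈ 1.6×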